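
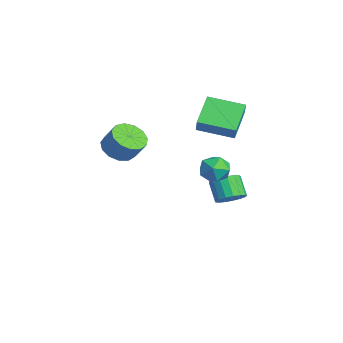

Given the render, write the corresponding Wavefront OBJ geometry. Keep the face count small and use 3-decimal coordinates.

v -2.714 2.003 2.959
v -2.035 1.88 3.891
v -1.771 3.944 2.528
v -1.092 3.821 3.46
v -1.268 1.039 1.78
v -0.589 0.916 2.712
v -0.325 2.98 1.349
v 0.354 2.857 2.281
v 1.486 -3.881 2.371
v 2.27 -3.52 1.774
v 2.899 -3.037 2.892
v 2.114 -3.399 3.489
v 1.872 -3.083 1.809
v 2.501 -2.601 2.927
v 1.352 -2.9 2.023
v 1.981 -2.417 3.14
v 0.874 -3.028 2.347
v 1.503 -2.546 3.465
v 0.59 -3.427 2.679
v 1.219 -2.945 3.797
v 0.591 -3.971 2.913
v 1.219 -3.488 4.031
v 0.876 -4.486 2.975
v 1.504 -4.003 4.093
v 1.354 -4.809 2.846
v 1.983 -4.326 3.963
v 1.874 -4.837 2.565
v 2.503 -4.355 3.683
v 2.271 -4.562 2.223
v 2.9 -4.08 3.341
v 2.419 -4.071 1.928
v 3.047 -3.589 3.046
v 0.345 2.502 -0.194
v 0.807 2.275 -1.062
v 0.473 0.945 0.282
v 0.935 0.718 -0.586
v 1.403 1.293 0.099
v 1.323 2.255 -0.195
v -0.043 0.965 -0.585
v -0.123 1.927 -0.879
v 0.567 1.324 -1.304
v 1.461 1.528 -0.881
v -0.181 1.692 0.101
v 0.713 1.896 0.524
v -2.023 3.298 -4.408
v -1.409 3.678 -3.821
v -2.383 3.562 -2.726
v -2.997 3.182 -3.312
v -1.633 4.028 -3.983
v -2.606 3.911 -2.888
v -1.945 4.21 -4.242
v -2.919 4.094 -3.146
v -2.276 4.183 -4.538
v -3.25 4.067 -3.443
v -2.549 3.954 -4.805
v -3.523 3.838 -3.71
v -2.701 3.575 -4.981
v -3.675 3.458 -3.886
v -2.698 3.132 -5.025
v -3.672 3.015 -3.93
v -2.54 2.727 -4.928
v -3.514 2.611 -3.833
v -2.264 2.453 -4.712
v -3.238 2.337 -3.617
v -1.933 2.373 -4.426
v -2.907 2.256 -3.331
v -1.622 2.504 -4.135
v -2.596 2.388 -3.04
v -1.403 2.818 -3.908
v -2.377 2.702 -2.812
v -1.326 3.241 -3.794
v -2.3 3.125 -2.699
f 2 4 1
f 5 2 1
f 1 4 3
f 3 5 1
f 2 8 4
f 6 2 5
f 6 8 2
f 4 8 3
f 7 5 3
f 3 8 7
f 7 6 5
f 8 6 7
f 10 9 13
f 10 13 11
f 11 13 14
f 11 14 12
f 13 9 15
f 13 15 14
f 14 15 16
f 14 16 12
f 15 9 17
f 15 17 16
f 16 17 18
f 16 18 12
f 17 9 19
f 17 19 18
f 18 19 20
f 18 20 12
f 19 9 21
f 19 21 20
f 20 21 22
f 20 22 12
f 21 9 23
f 21 23 22
f 22 23 24
f 22 24 12
f 23 9 25
f 23 25 24
f 24 25 26
f 24 26 12
f 25 9 27
f 25 27 26
f 26 27 28
f 26 28 12
f 27 9 29
f 27 29 28
f 28 29 30
f 28 30 12
f 29 9 31
f 29 31 30
f 30 31 32
f 30 32 12
f 31 9 10
f 31 10 32
f 32 10 11
f 32 11 12
f 33 44 38
f 33 38 34
f 33 34 40
f 33 40 43
f 33 43 44
f 34 38 42
f 38 44 37
f 44 43 35
f 43 40 39
f 40 34 41
f 36 42 37
f 36 37 35
f 36 35 39
f 36 39 41
f 36 41 42
f 37 42 38
f 35 37 44
f 39 35 43
f 41 39 40
f 42 41 34
f 46 45 49
f 46 49 47
f 47 49 50
f 47 50 48
f 49 45 51
f 49 51 50
f 50 51 52
f 50 52 48
f 51 45 53
f 51 53 52
f 52 53 54
f 52 54 48
f 53 45 55
f 53 55 54
f 54 55 56
f 54 56 48
f 55 45 57
f 55 57 56
f 56 57 58
f 56 58 48
f 57 45 59
f 57 59 58
f 58 59 60
f 58 60 48
f 59 45 61
f 59 61 60
f 60 61 62
f 60 62 48
f 61 45 63
f 61 63 62
f 62 63 64
f 62 64 48
f 63 45 65
f 63 65 64
f 64 65 66
f 64 66 48
f 65 45 67
f 65 67 66
f 66 67 68
f 66 68 48
f 67 45 69
f 67 69 68
f 68 69 70
f 68 70 48
f 69 45 71
f 69 71 70
f 70 71 72
f 70 72 48
f 71 45 46
f 71 46 72
f 72 46 47
f 72 47 48



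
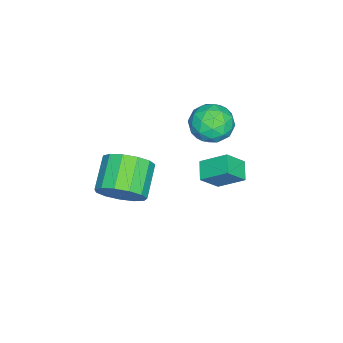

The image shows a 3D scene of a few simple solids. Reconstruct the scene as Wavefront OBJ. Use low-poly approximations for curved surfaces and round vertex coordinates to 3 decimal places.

v -2.382 2.551 3.628
v -1.653 1.935 3.418
v -3.407 1.345 3.602
v -2.678 0.729 3.392
v -2.725 1.147 4.274
v -2.092 1.892 4.291
v -2.968 1.388 2.729
v -2.335 2.133 2.746
v -2.015 1.216 2.862
v -1.865 1.067 3.817
v -3.195 2.213 3.203
v -3.045 2.064 4.158
v -1.928 2.348 3.525
v -3.132 0.932 3.495
v -3.16 1.177 4.013
v -2.731 0.815 3.89
v -2.186 2.324 4.038
v -1.757 1.961 3.915
v -2.387 1.499 4.418
v -3.303 1.319 3.105
v -2.874 0.956 2.982
v -2.329 2.465 3.13
v -1.9 2.103 3.007
v -2.673 1.781 2.602
v -1.711 1.564 3.075
v -2.314 0.856 3.06
v -2.485 1.242 2.67
v -2.112 1.68 2.68
v -1.623 1.477 3.636
v -2.226 0.768 3.621
v -2.254 1.014 4.14
v -1.881 1.452 4.149
v -1.836 1.054 3.31
v -2.834 2.512 3.399
v -3.437 1.803 3.384
v -3.179 1.828 2.871
v -2.806 2.266 2.88
v -2.746 2.424 3.96
v -3.349 1.716 3.945
v -2.948 1.6 4.34
v -2.575 2.038 4.35
v -3.224 2.226 3.71
v 2.475 -0.13 2.994
v 2.858 0.391 3.77
v 1.529 0.19 4.562
v 1.145 -0.33 3.786
v 2.601 0.771 3.434
v 1.271 0.57 4.225
v 2.303 0.865 2.958
v 0.974 0.664 3.749
v 2.06 0.643 2.493
v 0.731 0.443 3.285
v 1.949 0.176 2.188
v 0.619 -0.024 2.98
v 2.004 -0.388 2.139
v 0.675 -0.589 2.93
v 2.209 -0.87 2.361
v 0.88 -1.071 3.152
v 2.498 -1.117 2.784
v 1.169 -1.318 3.576
v 2.78 -1.051 3.274
v 1.451 -1.251 4.066
v 2.965 -0.692 3.675
v 1.636 -0.892 4.467
v 2.994 -0.154 3.86
v 1.665 -0.355 4.652
v -2.283 2.005 0.941
v -1.679 1.471 1.76
v -2.354 3.102 1.708
v -1.75 2.567 2.528
v -1.51 2.313 0.572
v -0.906 1.778 1.392
v -1.581 3.409 1.34
v -0.977 2.875 2.159
f 1 38 17
f 38 12 41
f 17 41 6
f 38 41 17
f 1 17 13
f 17 6 18
f 13 18 2
f 17 18 13
f 1 13 22
f 13 2 23
f 22 23 8
f 13 23 22
f 1 22 34
f 22 8 37
f 34 37 11
f 22 37 34
f 1 34 38
f 34 11 42
f 38 42 12
f 34 42 38
f 2 18 29
f 18 6 32
f 29 32 10
f 18 32 29
f 6 41 19
f 41 12 40
f 19 40 5
f 41 40 19
f 12 42 39
f 42 11 35
f 39 35 3
f 42 35 39
f 11 37 36
f 37 8 24
f 36 24 7
f 37 24 36
f 8 23 28
f 23 2 25
f 28 25 9
f 23 25 28
f 4 30 16
f 30 10 31
f 16 31 5
f 30 31 16
f 4 16 14
f 16 5 15
f 14 15 3
f 16 15 14
f 4 14 21
f 14 3 20
f 21 20 7
f 14 20 21
f 4 21 26
f 21 7 27
f 26 27 9
f 21 27 26
f 4 26 30
f 26 9 33
f 30 33 10
f 26 33 30
f 5 31 19
f 31 10 32
f 19 32 6
f 31 32 19
f 3 15 39
f 15 5 40
f 39 40 12
f 15 40 39
f 7 20 36
f 20 3 35
f 36 35 11
f 20 35 36
f 9 27 28
f 27 7 24
f 28 24 8
f 27 24 28
f 10 33 29
f 33 9 25
f 29 25 2
f 33 25 29
f 44 43 47
f 44 47 45
f 45 47 48
f 45 48 46
f 47 43 49
f 47 49 48
f 48 49 50
f 48 50 46
f 49 43 51
f 49 51 50
f 50 51 52
f 50 52 46
f 51 43 53
f 51 53 52
f 52 53 54
f 52 54 46
f 53 43 55
f 53 55 54
f 54 55 56
f 54 56 46
f 55 43 57
f 55 57 56
f 56 57 58
f 56 58 46
f 57 43 59
f 57 59 58
f 58 59 60
f 58 60 46
f 59 43 61
f 59 61 60
f 60 61 62
f 60 62 46
f 61 43 63
f 61 63 62
f 62 63 64
f 62 64 46
f 63 43 65
f 63 65 64
f 64 65 66
f 64 66 46
f 65 43 44
f 65 44 66
f 66 44 45
f 66 45 46
f 68 70 67
f 71 68 67
f 67 70 69
f 69 71 67
f 68 74 70
f 72 68 71
f 72 74 68
f 70 74 69
f 73 71 69
f 69 74 73
f 73 72 71
f 74 72 73



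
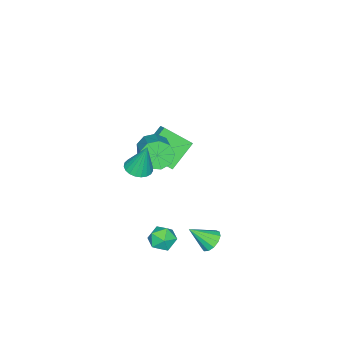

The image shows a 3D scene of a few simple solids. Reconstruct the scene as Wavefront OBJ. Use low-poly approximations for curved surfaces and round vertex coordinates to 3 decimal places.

v 3.476 -0.582 1.993
v 3.984 -1.184 2.178
v 3.424 -0.038 3.907
v 4.196 -0.931 2.112
v 4.284 -0.618 2.025
v 4.232 -0.298 1.933
v 4.049 -0.027 1.851
v 3.767 0.147 1.794
v 3.435 0.196 1.771
v 3.109 0.111 1.787
v 2.847 -0.095 1.838
v 2.694 -0.384 1.916
v 2.676 -0.708 2.008
v 2.796 -1.01 2.096
v 3.033 -1.237 2.167
v 3.348 -1.352 2.208
v 3.684 -1.333 2.212
v -2.849 -2.807 -3.61
v -2.181 -4.328 -2.426
v -4.471 -2.466 -2.257
v -3.804 -3.987 -1.073
v -2.296 -2.173 -3.107
v -1.629 -3.694 -1.923
v -3.919 -1.832 -1.754
v -3.251 -3.353 -0.57
v -1.22 -2.759 -0.685
v -0.607 -2.892 -1.451
v 0.874 -1.655 -0.48
v 0.26 -1.521 0.285
v -0.994 -2.346 -1.556
v 0.487 -1.109 -0.586
v -1.487 -1.994 -1.254
v -0.006 -0.756 -0.284
v -1.855 -1.999 -0.686
v -0.374 -0.761 0.285
v -1.926 -2.36 -0.117
v -0.446 -1.122 0.853
v -1.667 -2.907 0.185
v -0.187 -1.67 1.156
v -1.199 -3.385 0.081
v 0.281 -2.148 1.052
v -0.741 -3.57 -0.382
v 0.74 -2.333 0.589
v -0.507 -3.375 -0.987
v 0.974 -2.138 -0.016
v 1.883 3.058 -3.806
v 2.432 3.582 -3.674
v 2.577 2.062 -2.734
v 2.114 3.665 -3.392
v 1.722 3.555 -3.24
v 1.382 3.288 -3.269
v 1.201 2.947 -3.468
v 1.236 2.642 -3.774
v 1.477 2.469 -4.091
v 1.847 2.483 -4.317
v 2.229 2.68 -4.381
v 2.5 2.997 -4.263
v 2.576 3.333 -3.999
v 3.153 1.374 -2.69
v 3.526 1.65 -3.454
v 4.434 0.87 -2.246
v 4.807 1.146 -3.01
v 4.522 1.744 -2.409
v 3.731 2.055 -2.684
v 4.229 0.465 -3.016
v 3.438 0.776 -3.291
v 4.191 1.089 -3.655
v 4.373 1.879 -3.28
v 3.587 0.641 -2.42
v 3.769 1.431 -2.045
f 2 1 4
f 2 4 3
f 4 1 5
f 4 5 3
f 5 1 6
f 5 6 3
f 6 1 7
f 6 7 3
f 7 1 8
f 7 8 3
f 8 1 9
f 8 9 3
f 9 1 10
f 9 10 3
f 10 1 11
f 10 11 3
f 11 1 12
f 11 12 3
f 12 1 13
f 12 13 3
f 13 1 14
f 13 14 3
f 14 1 15
f 14 15 3
f 15 1 16
f 15 16 3
f 16 1 17
f 16 17 3
f 17 1 2
f 17 2 3
f 19 21 18
f 22 19 18
f 18 21 20
f 20 22 18
f 19 25 21
f 23 19 22
f 23 25 19
f 21 25 20
f 24 22 20
f 20 25 24
f 24 23 22
f 25 23 24
f 27 26 30
f 27 30 28
f 28 30 31
f 28 31 29
f 30 26 32
f 30 32 31
f 31 32 33
f 31 33 29
f 32 26 34
f 32 34 33
f 33 34 35
f 33 35 29
f 34 26 36
f 34 36 35
f 35 36 37
f 35 37 29
f 36 26 38
f 36 38 37
f 37 38 39
f 37 39 29
f 38 26 40
f 38 40 39
f 39 40 41
f 39 41 29
f 40 26 42
f 40 42 41
f 41 42 43
f 41 43 29
f 42 26 44
f 42 44 43
f 43 44 45
f 43 45 29
f 44 26 27
f 44 27 45
f 45 27 28
f 45 28 29
f 47 46 49
f 47 49 48
f 49 46 50
f 49 50 48
f 50 46 51
f 50 51 48
f 51 46 52
f 51 52 48
f 52 46 53
f 52 53 48
f 53 46 54
f 53 54 48
f 54 46 55
f 54 55 48
f 55 46 56
f 55 56 48
f 56 46 57
f 56 57 48
f 57 46 58
f 57 58 48
f 58 46 47
f 58 47 48
f 59 70 64
f 59 64 60
f 59 60 66
f 59 66 69
f 59 69 70
f 60 64 68
f 64 70 63
f 70 69 61
f 69 66 65
f 66 60 67
f 62 68 63
f 62 63 61
f 62 61 65
f 62 65 67
f 62 67 68
f 63 68 64
f 61 63 70
f 65 61 69
f 67 65 66
f 68 67 60



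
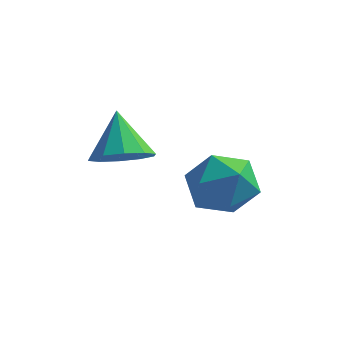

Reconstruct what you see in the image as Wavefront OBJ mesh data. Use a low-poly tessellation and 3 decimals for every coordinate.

v 2.522 -3.222 -2.871
v 3.003 -2.705 -3.84
v 4.297 -3.655 -2.22
v 4.778 -3.138 -3.189
v 4.233 -2.466 -2.359
v 3.136 -2.198 -2.762
v 4.164 -4.162 -3.298
v 3.067 -3.894 -3.701
v 4.018 -3.286 -4.104
v 4.061 -2.238 -3.524
v 3.239 -4.122 -2.536
v 3.282 -3.074 -1.956
v 0.935 -4.139 -1.874
v 1.892 -3.942 -1.664
v 0.445 -3.181 -0.546
v 1.689 -3.507 -2.053
v 1.197 -3.313 -2.374
v 0.605 -3.435 -2.504
v 0.139 -3.826 -2.393
v -0.023 -4.336 -2.085
v 0.181 -4.772 -1.696
v 0.672 -4.965 -1.375
v 1.264 -4.843 -1.245
v 1.73 -4.453 -1.356
f 1 12 6
f 1 6 2
f 1 2 8
f 1 8 11
f 1 11 12
f 2 6 10
f 6 12 5
f 12 11 3
f 11 8 7
f 8 2 9
f 4 10 5
f 4 5 3
f 4 3 7
f 4 7 9
f 4 9 10
f 5 10 6
f 3 5 12
f 7 3 11
f 9 7 8
f 10 9 2
f 14 13 16
f 14 16 15
f 16 13 17
f 16 17 15
f 17 13 18
f 17 18 15
f 18 13 19
f 18 19 15
f 19 13 20
f 19 20 15
f 20 13 21
f 20 21 15
f 21 13 22
f 21 22 15
f 22 13 23
f 22 23 15
f 23 13 24
f 23 24 15
f 24 13 14
f 24 14 15



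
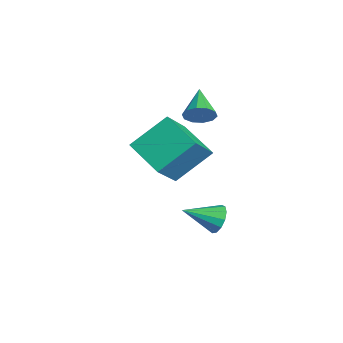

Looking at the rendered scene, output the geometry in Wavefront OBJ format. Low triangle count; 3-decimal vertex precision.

v 1.074 1.899 -3.878
v 1.359 1.589 -4.474
v 0.946 0.441 -3.182
v 1.676 1.679 -4.228
v 1.802 1.838 -3.87
v 1.697 2.017 -3.515
v 1.394 2.158 -3.275
v 0.99 2.217 -3.226
v 0.613 2.175 -3.384
v 0.382 2.045 -3.699
v 0.371 1.869 -4.07
v 0.583 1.702 -4.381
v 0.951 1.598 -4.531
v 0.084 0.402 -2.001
v -1.503 -0.366 -1.293
v -0.108 1.992 -0.706
v -1.695 1.224 0.002
v 1.195 -0.604 -0.602
v -0.392 -1.372 0.106
v 1.003 0.986 0.693
v -0.584 0.218 1.401
v -0.317 1.483 1.444
v 0.041 1.699 2.018
v -1.663 1.817 2.156
v -0.013 2.045 1.754
v -0.183 2.176 1.371
v -0.404 2.043 1.016
v -0.591 1.695 0.825
v -0.674 1.267 0.87
v -0.62 0.921 1.134
v -0.45 0.789 1.517
v -0.229 0.923 1.872
v -0.042 1.27 2.063
f 2 1 4
f 2 4 3
f 4 1 5
f 4 5 3
f 5 1 6
f 5 6 3
f 6 1 7
f 6 7 3
f 7 1 8
f 7 8 3
f 8 1 9
f 8 9 3
f 9 1 10
f 9 10 3
f 10 1 11
f 10 11 3
f 11 1 12
f 11 12 3
f 12 1 13
f 12 13 3
f 13 1 2
f 13 2 3
f 15 17 14
f 18 15 14
f 14 17 16
f 16 18 14
f 15 21 17
f 19 15 18
f 19 21 15
f 17 21 16
f 20 18 16
f 16 21 20
f 20 19 18
f 21 19 20
f 23 22 25
f 23 25 24
f 25 22 26
f 25 26 24
f 26 22 27
f 26 27 24
f 27 22 28
f 27 28 24
f 28 22 29
f 28 29 24
f 29 22 30
f 29 30 24
f 30 22 31
f 30 31 24
f 31 22 32
f 31 32 24
f 32 22 33
f 32 33 24
f 33 22 23
f 33 23 24



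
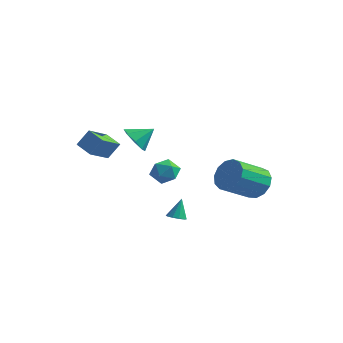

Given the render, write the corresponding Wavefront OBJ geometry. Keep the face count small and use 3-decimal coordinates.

v -2.646 1.783 -1.368
v -1.905 2.065 -0.892
v -1.755 1.295 -2.468
v -1.014 1.577 -1.992
v -1.512 0.859 -1.688
v -2.063 1.161 -1.009
v -1.597 2.199 -2.351
v -2.148 2.501 -1.672
v -1.256 2.323 -1.5
v -1.204 1.495 -1.09
v -2.456 1.865 -2.27
v -2.404 1.037 -1.86
v 3.983 2.276 -1.258
v 4.391 1.695 -2.059
v 3.864 -0.077 -1.043
v 3.457 0.504 -0.242
v 4.841 1.786 -1.669
v 4.314 0.013 -0.652
v 5.019 2.032 -1.148
v 4.492 0.259 -0.131
v 4.868 2.355 -0.662
v 4.342 0.583 0.355
v 4.437 2.654 -0.366
v 3.91 0.881 0.651
v 3.861 2.832 -0.353
v 3.334 1.06 0.664
v 3.324 2.834 -0.627
v 2.797 1.062 0.39
v 2.997 2.659 -1.102
v 2.47 0.887 -0.085
v 2.982 2.362 -1.627
v 2.456 0.59 -0.61
v 3.286 2.038 -2.034
v 2.759 0.266 -1.017
v 3.811 1.79 -2.196
v 3.284 0.017 -1.179
v 2.874 -2.985 -2.368
v 3.306 -2.681 -2.481
v 2.866 -2.535 -1.192
v 3.033 -2.503 -2.552
v 2.7 -2.509 -2.552
v 2.433 -2.696 -2.482
v 2.334 -2.994 -2.369
v 2.443 -3.289 -2.255
v 2.716 -3.468 -2.185
v 3.049 -3.462 -2.184
v 3.316 -3.274 -2.254
v 3.414 -2.976 -2.368
v -2.586 0.041 0.934
v -1.778 -0.279 0.55
v -1.894 0.859 1.706
v -2.05 0.291 0.19
v -2.636 0.715 0.266
v -3.192 0.744 0.733
v -3.393 0.362 1.318
v -3.121 -0.208 1.678
v -2.536 -0.632 1.602
v -1.979 -0.662 1.135
v -2.611 -3.411 0.868
v -3.707 -3.255 1.276
v -2.665 -1.972 0.171
v -3.761 -1.816 0.579
v -2.179 -2.924 1.841
v -3.275 -2.768 2.249
v -2.233 -1.485 1.144
v -3.329 -1.329 1.552
f 1 12 6
f 1 6 2
f 1 2 8
f 1 8 11
f 1 11 12
f 2 6 10
f 6 12 5
f 12 11 3
f 11 8 7
f 8 2 9
f 4 10 5
f 4 5 3
f 4 3 7
f 4 7 9
f 4 9 10
f 5 10 6
f 3 5 12
f 7 3 11
f 9 7 8
f 10 9 2
f 14 13 17
f 14 17 15
f 15 17 18
f 15 18 16
f 17 13 19
f 17 19 18
f 18 19 20
f 18 20 16
f 19 13 21
f 19 21 20
f 20 21 22
f 20 22 16
f 21 13 23
f 21 23 22
f 22 23 24
f 22 24 16
f 23 13 25
f 23 25 24
f 24 25 26
f 24 26 16
f 25 13 27
f 25 27 26
f 26 27 28
f 26 28 16
f 27 13 29
f 27 29 28
f 28 29 30
f 28 30 16
f 29 13 31
f 29 31 30
f 30 31 32
f 30 32 16
f 31 13 33
f 31 33 32
f 32 33 34
f 32 34 16
f 33 13 35
f 33 35 34
f 34 35 36
f 34 36 16
f 35 13 14
f 35 14 36
f 36 14 15
f 36 15 16
f 38 37 40
f 38 40 39
f 40 37 41
f 40 41 39
f 41 37 42
f 41 42 39
f 42 37 43
f 42 43 39
f 43 37 44
f 43 44 39
f 44 37 45
f 44 45 39
f 45 37 46
f 45 46 39
f 46 37 47
f 46 47 39
f 47 37 48
f 47 48 39
f 48 37 38
f 48 38 39
f 50 49 52
f 50 52 51
f 52 49 53
f 52 53 51
f 53 49 54
f 53 54 51
f 54 49 55
f 54 55 51
f 55 49 56
f 55 56 51
f 56 49 57
f 56 57 51
f 57 49 58
f 57 58 51
f 58 49 50
f 58 50 51
f 60 62 59
f 63 60 59
f 59 62 61
f 61 63 59
f 60 66 62
f 64 60 63
f 64 66 60
f 62 66 61
f 65 63 61
f 61 66 65
f 65 64 63
f 66 64 65



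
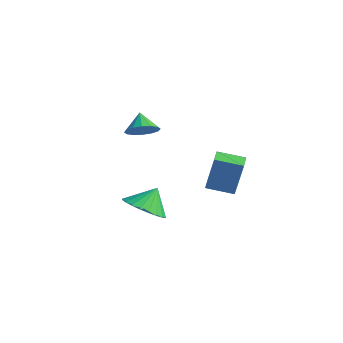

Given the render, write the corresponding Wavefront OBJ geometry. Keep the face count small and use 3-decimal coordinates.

v -0.77 -1.914 -2.418
v -0.107 -1.231 -2.971
v -0.75 -1.126 -1.422
v -0.494 -1.081 -3.082
v -0.922 -1.057 -3.092
v -1.327 -1.164 -2.999
v -1.648 -1.385 -2.818
v -1.835 -1.686 -2.576
v -1.859 -2.022 -2.311
v -1.718 -2.342 -2.061
v -1.433 -2.596 -1.866
v -1.046 -2.746 -1.755
v -0.618 -2.77 -1.745
v -0.213 -2.663 -1.837
v 0.108 -2.442 -2.018
v 0.295 -2.141 -2.26
v 0.319 -1.805 -2.526
v 0.178 -1.485 -2.775
v 0.27 -2.897 3.477
v 0.829 -2.911 4.006
v -0.35 -2.483 4.143
v 0.869 -2.559 3.823
v 0.747 -2.297 3.548
v 0.498 -2.197 3.253
v 0.188 -2.284 3.019
v -0.101 -2.535 2.907
v -0.29 -2.884 2.948
v -0.329 -3.236 3.131
v -0.207 -3.497 3.406
v 0.042 -3.598 3.7
v 0.352 -3.511 3.935
v 0.64 -3.259 4.047
v 0.956 0.292 -0.684
v 1.264 0.522 1.157
v 1.96 1.089 -0.952
v 2.269 1.319 0.889
v 1.471 -0.359 -0.689
v 1.78 -0.129 1.152
v 2.476 0.438 -0.957
v 2.784 0.668 0.884
f 2 1 4
f 2 4 3
f 4 1 5
f 4 5 3
f 5 1 6
f 5 6 3
f 6 1 7
f 6 7 3
f 7 1 8
f 7 8 3
f 8 1 9
f 8 9 3
f 9 1 10
f 9 10 3
f 10 1 11
f 10 11 3
f 11 1 12
f 11 12 3
f 12 1 13
f 12 13 3
f 13 1 14
f 13 14 3
f 14 1 15
f 14 15 3
f 15 1 16
f 15 16 3
f 16 1 17
f 16 17 3
f 17 1 18
f 17 18 3
f 18 1 2
f 18 2 3
f 20 19 22
f 20 22 21
f 22 19 23
f 22 23 21
f 23 19 24
f 23 24 21
f 24 19 25
f 24 25 21
f 25 19 26
f 25 26 21
f 26 19 27
f 26 27 21
f 27 19 28
f 27 28 21
f 28 19 29
f 28 29 21
f 29 19 30
f 29 30 21
f 30 19 31
f 30 31 21
f 31 19 32
f 31 32 21
f 32 19 20
f 32 20 21
f 34 36 33
f 37 34 33
f 33 36 35
f 35 37 33
f 34 40 36
f 38 34 37
f 38 40 34
f 36 40 35
f 39 37 35
f 35 40 39
f 39 38 37
f 40 38 39



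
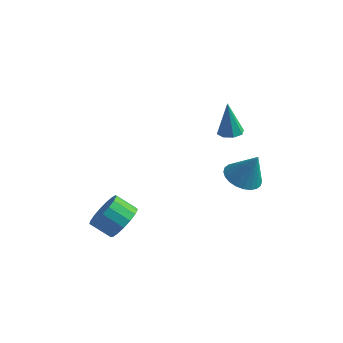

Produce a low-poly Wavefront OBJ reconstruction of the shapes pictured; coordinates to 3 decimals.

v 2.876 3.322 -1.209
v 3.414 4.109 -1.511
v 3.604 3.438 0.389
v 3.092 4.284 -1.377
v 2.737 4.312 -1.218
v 2.403 4.19 -1.057
v 2.142 3.936 -0.919
v 1.992 3.588 -0.826
v 1.976 3.199 -0.79
v 2.098 2.83 -0.819
v 2.338 2.535 -0.907
v 2.66 2.36 -1.041
v 3.015 2.332 -1.2
v 3.349 2.454 -1.361
v 3.611 2.708 -1.499
v 3.761 3.056 -1.593
v 3.776 3.444 -1.628
v 3.654 3.814 -1.599
v -0.907 -1.357 -2.812
v -0.308 -1.806 -2.119
v -1.314 -2.032 -1.395
v -1.913 -1.583 -2.088
v -0.314 -1.337 -1.982
v -1.321 -1.563 -1.258
v -0.457 -0.873 -2.035
v -1.463 -1.099 -1.311
v -0.702 -0.52 -2.266
v -1.709 -0.746 -1.542
v -0.994 -0.359 -2.622
v -2.001 -0.585 -1.898
v -1.267 -0.426 -3.022
v -2.273 -0.652 -2.298
v -1.456 -0.706 -3.373
v -2.463 -0.933 -2.65
v -1.52 -1.136 -3.596
v -2.527 -1.362 -2.873
v -1.443 -1.616 -3.639
v -2.45 -1.842 -2.916
v -1.244 -2.037 -3.493
v -2.25 -2.263 -2.77
v -0.967 -2.302 -3.191
v -1.973 -2.528 -2.467
v -0.676 -2.351 -2.802
v -1.683 -2.577 -2.078
v -0.438 -2.171 -2.415
v -1.445 -2.397 -1.691
v 2.546 2.606 2.302
v 3.029 3.025 2.341
v 2.334 2.674 4.178
v 2.594 3.244 2.284
v 2.132 3.09 2.237
v 1.912 2.652 2.228
v 2.064 2.187 2.262
v 2.498 1.968 2.319
v 2.961 2.123 2.366
v 3.181 2.561 2.375
f 2 1 4
f 2 4 3
f 4 1 5
f 4 5 3
f 5 1 6
f 5 6 3
f 6 1 7
f 6 7 3
f 7 1 8
f 7 8 3
f 8 1 9
f 8 9 3
f 9 1 10
f 9 10 3
f 10 1 11
f 10 11 3
f 11 1 12
f 11 12 3
f 12 1 13
f 12 13 3
f 13 1 14
f 13 14 3
f 14 1 15
f 14 15 3
f 15 1 16
f 15 16 3
f 16 1 17
f 16 17 3
f 17 1 18
f 17 18 3
f 18 1 2
f 18 2 3
f 20 19 23
f 20 23 21
f 21 23 24
f 21 24 22
f 23 19 25
f 23 25 24
f 24 25 26
f 24 26 22
f 25 19 27
f 25 27 26
f 26 27 28
f 26 28 22
f 27 19 29
f 27 29 28
f 28 29 30
f 28 30 22
f 29 19 31
f 29 31 30
f 30 31 32
f 30 32 22
f 31 19 33
f 31 33 32
f 32 33 34
f 32 34 22
f 33 19 35
f 33 35 34
f 34 35 36
f 34 36 22
f 35 19 37
f 35 37 36
f 36 37 38
f 36 38 22
f 37 19 39
f 37 39 38
f 38 39 40
f 38 40 22
f 39 19 41
f 39 41 40
f 40 41 42
f 40 42 22
f 41 19 43
f 41 43 42
f 42 43 44
f 42 44 22
f 43 19 45
f 43 45 44
f 44 45 46
f 44 46 22
f 45 19 20
f 45 20 46
f 46 20 21
f 46 21 22
f 48 47 50
f 48 50 49
f 50 47 51
f 50 51 49
f 51 47 52
f 51 52 49
f 52 47 53
f 52 53 49
f 53 47 54
f 53 54 49
f 54 47 55
f 54 55 49
f 55 47 56
f 55 56 49
f 56 47 48
f 56 48 49



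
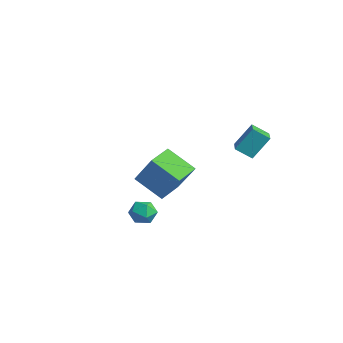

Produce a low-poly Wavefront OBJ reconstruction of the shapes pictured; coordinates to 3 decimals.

v -3.079 0.418 -2.01
v -4.258 -0.323 -1.071
v -3.626 1.566 -1.792
v -4.805 0.825 -0.853
v -1.935 0.655 -0.387
v -3.114 -0.086 0.552
v -2.482 1.803 -0.169
v -3.661 1.062 0.77
v 0.626 1.913 2.377
v 0.779 2.702 3.449
v -0.491 2.577 2.049
v -0.338 3.365 3.121
v 1.118 2.495 1.879
v 1.271 3.283 2.951
v 0.001 3.158 1.551
v 0.154 3.947 2.623
v 1.357 -2.643 -0.547
v 1.615 -2.977 -0.023
v 0.385 -2.623 -0.057
v 0.643 -2.957 0.467
v 0.829 -2.322 0.349
v 1.43 -2.334 0.046
v 0.57 -3.266 -0.126
v 1.171 -3.278 -0.429
v 1.128 -3.362 0.237
v 1.288 -2.778 0.531
v 0.712 -2.822 -0.611
v 0.872 -2.238 -0.317
f 2 4 1
f 5 2 1
f 1 4 3
f 3 5 1
f 2 8 4
f 6 2 5
f 6 8 2
f 4 8 3
f 7 5 3
f 3 8 7
f 7 6 5
f 8 6 7
f 10 12 9
f 13 10 9
f 9 12 11
f 11 13 9
f 10 16 12
f 14 10 13
f 14 16 10
f 12 16 11
f 15 13 11
f 11 16 15
f 15 14 13
f 16 14 15
f 17 28 22
f 17 22 18
f 17 18 24
f 17 24 27
f 17 27 28
f 18 22 26
f 22 28 21
f 28 27 19
f 27 24 23
f 24 18 25
f 20 26 21
f 20 21 19
f 20 19 23
f 20 23 25
f 20 25 26
f 21 26 22
f 19 21 28
f 23 19 27
f 25 23 24
f 26 25 18



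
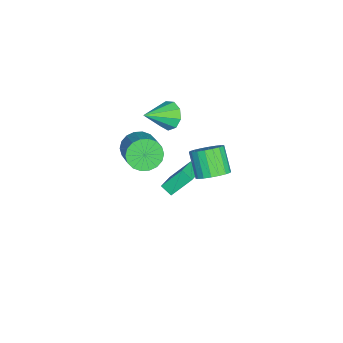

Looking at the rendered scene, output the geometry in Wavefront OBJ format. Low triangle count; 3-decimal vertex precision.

v -0.52 -0.578 2.344
v 0.022 -1.435 2.035
v 1.583 -0.818 3.067
v 1.04 0.038 3.376
v 0.121 -1.12 1.697
v 1.682 -0.504 2.73
v 0.093 -0.698 1.488
v 1.654 -0.082 2.52
v -0.056 -0.253 1.448
v 1.504 0.364 2.48
v -0.298 0.129 1.586
v 1.263 0.745 2.618
v -0.583 0.37 1.873
v 0.977 0.986 2.906
v -0.856 0.423 2.254
v 0.704 1.039 3.287
v -1.063 0.278 2.653
v 0.498 0.895 3.685
v -1.162 -0.036 2.99
v 0.399 0.58 4.023
v -1.134 -0.458 3.2
v 0.427 0.158 4.232
v -0.984 -0.904 3.24
v 0.576 -0.287 4.272
v -0.743 -1.285 3.102
v 0.818 -0.669 4.134
v -0.457 -1.526 2.814
v 1.103 -0.91 3.847
v -0.184 -1.579 2.433
v 1.376 -0.963 3.466
v -3.175 3.253 -2.511
v -2.365 2.819 -2.024
v -3.474 2.253 -0.683
v -4.285 2.687 -1.169
v -2.373 3.247 -1.849
v -3.482 2.681 -0.508
v -2.539 3.677 -1.806
v -3.648 3.111 -0.464
v -2.832 4.023 -1.902
v -3.941 3.457 -0.56
v -3.192 4.216 -2.118
v -4.301 3.65 -0.777
v -3.549 4.218 -2.412
v -4.659 3.653 -1.071
v -3.833 4.03 -2.726
v -4.942 3.464 -1.385
v -3.986 3.687 -2.997
v -5.095 3.121 -1.656
v -3.978 3.259 -3.172
v -5.087 2.693 -1.831
v -3.812 2.829 -3.216
v -4.921 2.263 -1.874
v -3.519 2.483 -3.12
v -4.628 1.917 -1.778
v -3.159 2.29 -2.903
v -4.268 1.724 -1.562
v -2.801 2.287 -2.609
v -3.911 1.722 -1.268
v -2.518 2.476 -2.295
v -3.627 1.91 -0.954
v -3.771 0.59 2.204
v -3.229 1.35 2.533
v -2.609 -0.67 3.196
v -3.735 1.222 2.965
v -4.258 0.799 3.041
v -4.553 0.277 2.725
v -4.483 -0.098 2.165
v -4.079 -0.151 1.624
v -3.532 0.142 1.354
v -3.096 0.644 1.482
v -2.977 1.121 1.948
v -4.622 0.493 -4.71
v -4.994 1.663 -3.353
v -4.297 1.138 -5.177
v -4.669 2.308 -3.82
v -3.131 0.212 -4.06
v -3.503 1.382 -2.703
v -2.806 0.857 -4.527
v -3.178 2.027 -3.17
f 2 1 5
f 2 5 3
f 3 5 6
f 3 6 4
f 5 1 7
f 5 7 6
f 6 7 8
f 6 8 4
f 7 1 9
f 7 9 8
f 8 9 10
f 8 10 4
f 9 1 11
f 9 11 10
f 10 11 12
f 10 12 4
f 11 1 13
f 11 13 12
f 12 13 14
f 12 14 4
f 13 1 15
f 13 15 14
f 14 15 16
f 14 16 4
f 15 1 17
f 15 17 16
f 16 17 18
f 16 18 4
f 17 1 19
f 17 19 18
f 18 19 20
f 18 20 4
f 19 1 21
f 19 21 20
f 20 21 22
f 20 22 4
f 21 1 23
f 21 23 22
f 22 23 24
f 22 24 4
f 23 1 25
f 23 25 24
f 24 25 26
f 24 26 4
f 25 1 27
f 25 27 26
f 26 27 28
f 26 28 4
f 27 1 29
f 27 29 28
f 28 29 30
f 28 30 4
f 29 1 2
f 29 2 30
f 30 2 3
f 30 3 4
f 32 31 35
f 32 35 33
f 33 35 36
f 33 36 34
f 35 31 37
f 35 37 36
f 36 37 38
f 36 38 34
f 37 31 39
f 37 39 38
f 38 39 40
f 38 40 34
f 39 31 41
f 39 41 40
f 40 41 42
f 40 42 34
f 41 31 43
f 41 43 42
f 42 43 44
f 42 44 34
f 43 31 45
f 43 45 44
f 44 45 46
f 44 46 34
f 45 31 47
f 45 47 46
f 46 47 48
f 46 48 34
f 47 31 49
f 47 49 48
f 48 49 50
f 48 50 34
f 49 31 51
f 49 51 50
f 50 51 52
f 50 52 34
f 51 31 53
f 51 53 52
f 52 53 54
f 52 54 34
f 53 31 55
f 53 55 54
f 54 55 56
f 54 56 34
f 55 31 57
f 55 57 56
f 56 57 58
f 56 58 34
f 57 31 59
f 57 59 58
f 58 59 60
f 58 60 34
f 59 31 32
f 59 32 60
f 60 32 33
f 60 33 34
f 62 61 64
f 62 64 63
f 64 61 65
f 64 65 63
f 65 61 66
f 65 66 63
f 66 61 67
f 66 67 63
f 67 61 68
f 67 68 63
f 68 61 69
f 68 69 63
f 69 61 70
f 69 70 63
f 70 61 71
f 70 71 63
f 71 61 62
f 71 62 63
f 73 75 72
f 76 73 72
f 72 75 74
f 74 76 72
f 73 79 75
f 77 73 76
f 77 79 73
f 75 79 74
f 78 76 74
f 74 79 78
f 78 77 76
f 79 77 78



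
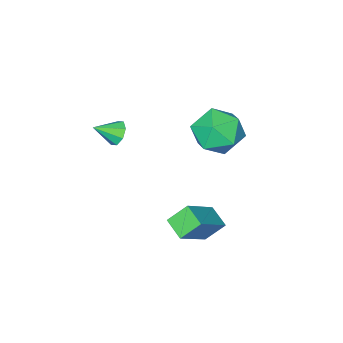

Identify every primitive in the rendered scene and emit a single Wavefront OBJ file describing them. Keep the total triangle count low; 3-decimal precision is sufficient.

v -0.934 -0.586 0.596
v -0.551 -0.171 0.338
v -0.066 -1.034 1.164
v -0.738 -0.017 0.746
v -1.04 -0.196 1.066
v -1.28 -0.603 1.11
v -1.317 -1 0.853
v -1.129 -1.155 0.445
v -0.828 -0.976 0.126
v -0.588 -0.569 0.081
v -4.51 2.2 1.53
v -3.969 3.115 2.082
v -2.931 1.925 0.438
v -2.39 2.84 0.99
v -2.608 1.825 1.588
v -3.584 1.995 2.263
v -3.316 3.045 0.257
v -4.292 3.215 0.932
v -3.231 3.638 1.296
v -2.794 2.884 2.118
v -4.106 2.156 0.402
v -3.669 1.402 1.224
v -2.344 2.257 -3.981
v -3.037 2.693 -3.202
v -2.18 3.209 -4.368
v -2.872 3.645 -3.588
v -0.788 2.495 -2.732
v -1.48 2.931 -1.952
v -0.623 3.447 -3.118
v -1.316 3.883 -2.339
f 2 1 4
f 2 4 3
f 4 1 5
f 4 5 3
f 5 1 6
f 5 6 3
f 6 1 7
f 6 7 3
f 7 1 8
f 7 8 3
f 8 1 9
f 8 9 3
f 9 1 10
f 9 10 3
f 10 1 2
f 10 2 3
f 11 22 16
f 11 16 12
f 11 12 18
f 11 18 21
f 11 21 22
f 12 16 20
f 16 22 15
f 22 21 13
f 21 18 17
f 18 12 19
f 14 20 15
f 14 15 13
f 14 13 17
f 14 17 19
f 14 19 20
f 15 20 16
f 13 15 22
f 17 13 21
f 19 17 18
f 20 19 12
f 24 26 23
f 27 24 23
f 23 26 25
f 25 27 23
f 24 30 26
f 28 24 27
f 28 30 24
f 26 30 25
f 29 27 25
f 25 30 29
f 29 28 27
f 30 28 29



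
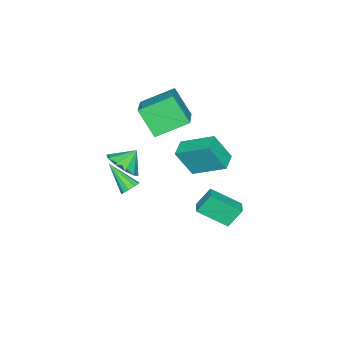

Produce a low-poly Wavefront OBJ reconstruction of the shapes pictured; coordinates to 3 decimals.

v 3.447 -0.317 3.115
v 4.132 0.259 3.435
v 2.773 0.057 3.885
v 3.827 0.549 3.027
v 3.377 0.51 2.652
v 2.954 0.154 2.454
v 2.719 -0.382 2.508
v 2.763 -0.892 2.795
v 3.068 -1.183 3.203
v 3.518 -1.143 3.578
v 3.941 -0.788 3.776
v 4.176 -0.252 3.722
v -2.569 0.269 -0.793
v -2.15 -0.498 0.735
v -2.878 2.009 0.165
v -2.46 1.242 1.693
v -1.6 0.518 -0.933
v -1.182 -0.249 0.595
v -1.91 2.258 0.025
v -1.491 1.491 1.553
v -1.149 3.589 -1.536
v -0.517 2.167 -0.535
v -0.469 4 -1.381
v 0.163 2.578 -0.38
v -0.623 3.102 -2.56
v 0.009 1.68 -1.559
v 0.057 3.513 -2.405
v 0.689 2.091 -1.404
v 2.685 -0.385 0.761
v 3.099 -0.202 1.056
v 2.475 -1.715 1.879
v 2.82 -0.061 1.172
v 2.489 -0.043 1.131
v 2.233 -0.156 0.949
v 2.15 -0.356 0.695
v 2.271 -0.567 0.466
v 2.551 -0.708 0.351
v 2.881 -0.726 0.392
v 3.137 -0.613 0.574
v 3.22 -0.413 0.828
v -2.022 0.192 3.239
v -2.187 -0.855 4.669
v -0.434 1.051 4.051
v -0.599 0.005 5.481
v -0.901 -1.105 2.419
v -1.066 -2.151 3.849
v 0.687 -0.245 3.231
v 0.522 -1.292 4.661
f 2 1 4
f 2 4 3
f 4 1 5
f 4 5 3
f 5 1 6
f 5 6 3
f 6 1 7
f 6 7 3
f 7 1 8
f 7 8 3
f 8 1 9
f 8 9 3
f 9 1 10
f 9 10 3
f 10 1 11
f 10 11 3
f 11 1 12
f 11 12 3
f 12 1 2
f 12 2 3
f 14 16 13
f 17 14 13
f 13 16 15
f 15 17 13
f 14 20 16
f 18 14 17
f 18 20 14
f 16 20 15
f 19 17 15
f 15 20 19
f 19 18 17
f 20 18 19
f 22 24 21
f 25 22 21
f 21 24 23
f 23 25 21
f 22 28 24
f 26 22 25
f 26 28 22
f 24 28 23
f 27 25 23
f 23 28 27
f 27 26 25
f 28 26 27
f 30 29 32
f 30 32 31
f 32 29 33
f 32 33 31
f 33 29 34
f 33 34 31
f 34 29 35
f 34 35 31
f 35 29 36
f 35 36 31
f 36 29 37
f 36 37 31
f 37 29 38
f 37 38 31
f 38 29 39
f 38 39 31
f 39 29 40
f 39 40 31
f 40 29 30
f 40 30 31
f 42 44 41
f 45 42 41
f 41 44 43
f 43 45 41
f 42 48 44
f 46 42 45
f 46 48 42
f 44 48 43
f 47 45 43
f 43 48 47
f 47 46 45
f 48 46 47



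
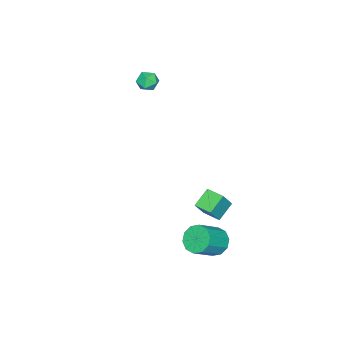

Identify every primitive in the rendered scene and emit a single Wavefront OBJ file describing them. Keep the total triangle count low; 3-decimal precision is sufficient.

v -4.184 -3.013 4.083
v -3.793 -2.622 3.736
v -3.947 -3.818 3.444
v -3.556 -3.427 3.097
v -3.391 -3.597 3.705
v -3.538 -3.1 4.1
v -4.202 -3.34 3.08
v -4.349 -2.843 3.475
v -3.804 -2.825 3.117
v -3.304 -2.984 3.503
v -4.436 -3.456 3.677
v -3.936 -3.615 4.063
v -1.814 1.505 -2.999
v -2.775 1.608 -2.375
v -1.695 2.508 -2.981
v -2.656 2.611 -2.357
v -1.164 1.409 -1.983
v -2.125 1.512 -1.359
v -1.045 2.412 -1.965
v -2.006 2.515 -1.341
v -0.487 3.061 -3.454
v 0.046 3.247 -4.049
v 1.239 2.925 -3.081
v 0.707 2.739 -2.486
v -0.052 3.67 -3.788
v 1.142 3.349 -2.82
v -0.315 3.861 -3.4
v 0.878 3.539 -2.432
v -0.645 3.746 -3.032
v 0.549 3.424 -2.064
v -0.914 3.369 -2.825
v 0.28 3.048 -1.857
v -1.019 2.875 -2.859
v 0.174 2.553 -1.891
v -0.922 2.451 -3.12
v 0.272 2.13 -2.152
v -0.658 2.261 -3.508
v 0.535 1.939 -2.54
v -0.329 2.376 -3.876
v 0.865 2.054 -2.908
v -0.06 2.752 -4.083
v 1.134 2.431 -3.115
f 1 12 6
f 1 6 2
f 1 2 8
f 1 8 11
f 1 11 12
f 2 6 10
f 6 12 5
f 12 11 3
f 11 8 7
f 8 2 9
f 4 10 5
f 4 5 3
f 4 3 7
f 4 7 9
f 4 9 10
f 5 10 6
f 3 5 12
f 7 3 11
f 9 7 8
f 10 9 2
f 14 16 13
f 17 14 13
f 13 16 15
f 15 17 13
f 14 20 16
f 18 14 17
f 18 20 14
f 16 20 15
f 19 17 15
f 15 20 19
f 19 18 17
f 20 18 19
f 22 21 25
f 22 25 23
f 23 25 26
f 23 26 24
f 25 21 27
f 25 27 26
f 26 27 28
f 26 28 24
f 27 21 29
f 27 29 28
f 28 29 30
f 28 30 24
f 29 21 31
f 29 31 30
f 30 31 32
f 30 32 24
f 31 21 33
f 31 33 32
f 32 33 34
f 32 34 24
f 33 21 35
f 33 35 34
f 34 35 36
f 34 36 24
f 35 21 37
f 35 37 36
f 36 37 38
f 36 38 24
f 37 21 39
f 37 39 38
f 38 39 40
f 38 40 24
f 39 21 41
f 39 41 40
f 40 41 42
f 40 42 24
f 41 21 22
f 41 22 42
f 42 22 23
f 42 23 24



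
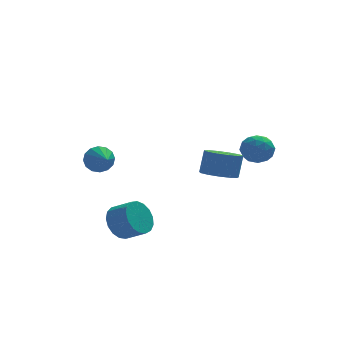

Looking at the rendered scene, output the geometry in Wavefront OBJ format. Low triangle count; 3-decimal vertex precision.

v -3.499 -1.952 -0.885
v -2.874 -1.735 -1.51
v -2.116 -2.331 -0.96
v -2.741 -2.548 -0.335
v -2.839 -1.418 -1.214
v -2.082 -2.014 -0.663
v -2.956 -1.223 -0.842
v -2.199 -1.819 -0.292
v -3.197 -1.195 -0.48
v -2.44 -1.791 0.07
v -3.507 -1.34 -0.211
v -2.75 -1.937 0.339
v -3.815 -1.626 -0.097
v -3.058 -2.222 0.454
v -4.051 -1.986 -0.163
v -3.293 -2.582 0.388
v -4.16 -2.339 -0.394
v -3.403 -2.935 0.156
v -4.118 -2.602 -0.738
v -3.36 -3.199 -0.188
v -3.934 -2.717 -1.116
v -3.176 -3.313 -0.565
v -3.65 -2.657 -1.441
v -2.892 -3.253 -0.89
v -3.331 -2.435 -1.638
v -2.574 -3.031 -1.088
v -3.051 -2.102 -1.663
v -2.294 -2.698 -1.113
v -3.537 3.655 0.432
v -3.158 3.953 1.02
v -3.323 2.525 0.868
v -3.531 3.929 1.141
v -3.906 3.832 1.073
v -4.182 3.687 0.832
v -4.285 3.534 0.485
v -4.188 3.413 0.123
v -3.916 3.358 -0.155
v -3.542 3.381 -0.276
v -3.167 3.479 -0.208
v -2.891 3.623 0.033
v -2.788 3.776 0.38
v -2.886 3.897 0.741
v 1.307 0.306 0.537
v 2.006 -0.244 0.53
v 2.292 0.103 1.696
v 1.593 0.654 1.703
v 2.172 0.197 0.358
v 2.458 0.544 1.524
v 2.063 0.672 0.243
v 2.349 1.02 1.409
v 1.714 1.032 0.221
v 2 1.379 1.387
v 1.236 1.161 0.3
v 1.522 1.509 1.466
v 0.78 1.019 0.453
v 1.066 1.366 1.62
v 0.492 0.65 0.634
v 0.778 0.998 1.8
v 0.463 0.172 0.783
v 0.748 0.52 1.95
v 0.701 -0.263 0.855
v 0.987 0.085 2.021
v 1.132 -0.517 0.825
v 1.418 -0.17 1.991
v 1.619 -0.511 0.704
v 1.904 -0.163 1.87
v 2.514 -1.952 3.306
v 3.028 -2.55 3.173
v 1.572 -2.81 3.527
v 2.086 -3.408 3.394
v 2.163 -2.953 4.046
v 2.745 -2.422 3.91
v 1.855 -2.938 2.79
v 2.437 -2.407 2.654
v 2.62 -3.159 2.854
v 2.811 -3.168 3.631
v 1.789 -2.192 3.069
v 1.98 -2.201 3.846
v 2.853 -2.176 3.22
v 1.747 -3.184 3.48
v 1.792 -2.917 3.863
v 2.094 -3.268 3.785
v 2.687 -2.101 3.653
v 2.989 -2.452 3.575
v 2.481 -2.689 4.088
v 1.611 -2.908 3.125
v 1.913 -3.259 3.047
v 2.506 -2.092 2.915
v 2.808 -2.443 2.837
v 2.119 -2.671 2.612
v 2.916 -2.885 2.955
v 2.362 -3.389 3.085
v 2.227 -3.113 2.73
v 2.569 -2.801 2.65
v 3.028 -2.89 3.411
v 2.474 -3.395 3.541
v 2.519 -3.127 3.924
v 2.862 -2.815 3.844
v 2.788 -3.248 3.224
v 2.126 -1.965 3.159
v 1.572 -2.47 3.289
v 1.738 -2.545 2.856
v 2.081 -2.233 2.776
v 2.238 -1.971 3.615
v 1.684 -2.475 3.745
v 2.031 -2.559 4.05
v 2.373 -2.247 3.97
v 1.812 -2.112 3.476
f 2 1 5
f 2 5 3
f 3 5 6
f 3 6 4
f 5 1 7
f 5 7 6
f 6 7 8
f 6 8 4
f 7 1 9
f 7 9 8
f 8 9 10
f 8 10 4
f 9 1 11
f 9 11 10
f 10 11 12
f 10 12 4
f 11 1 13
f 11 13 12
f 12 13 14
f 12 14 4
f 13 1 15
f 13 15 14
f 14 15 16
f 14 16 4
f 15 1 17
f 15 17 16
f 16 17 18
f 16 18 4
f 17 1 19
f 17 19 18
f 18 19 20
f 18 20 4
f 19 1 21
f 19 21 20
f 20 21 22
f 20 22 4
f 21 1 23
f 21 23 22
f 22 23 24
f 22 24 4
f 23 1 25
f 23 25 24
f 24 25 26
f 24 26 4
f 25 1 27
f 25 27 26
f 26 27 28
f 26 28 4
f 27 1 2
f 27 2 28
f 28 2 3
f 28 3 4
f 30 29 32
f 30 32 31
f 32 29 33
f 32 33 31
f 33 29 34
f 33 34 31
f 34 29 35
f 34 35 31
f 35 29 36
f 35 36 31
f 36 29 37
f 36 37 31
f 37 29 38
f 37 38 31
f 38 29 39
f 38 39 31
f 39 29 40
f 39 40 31
f 40 29 41
f 40 41 31
f 41 29 42
f 41 42 31
f 42 29 30
f 42 30 31
f 44 43 47
f 44 47 45
f 45 47 48
f 45 48 46
f 47 43 49
f 47 49 48
f 48 49 50
f 48 50 46
f 49 43 51
f 49 51 50
f 50 51 52
f 50 52 46
f 51 43 53
f 51 53 52
f 52 53 54
f 52 54 46
f 53 43 55
f 53 55 54
f 54 55 56
f 54 56 46
f 55 43 57
f 55 57 56
f 56 57 58
f 56 58 46
f 57 43 59
f 57 59 58
f 58 59 60
f 58 60 46
f 59 43 61
f 59 61 60
f 60 61 62
f 60 62 46
f 61 43 63
f 61 63 62
f 62 63 64
f 62 64 46
f 63 43 65
f 63 65 64
f 64 65 66
f 64 66 46
f 65 43 44
f 65 44 66
f 66 44 45
f 66 45 46
f 67 104 83
f 104 78 107
f 83 107 72
f 104 107 83
f 67 83 79
f 83 72 84
f 79 84 68
f 83 84 79
f 67 79 88
f 79 68 89
f 88 89 74
f 79 89 88
f 67 88 100
f 88 74 103
f 100 103 77
f 88 103 100
f 67 100 104
f 100 77 108
f 104 108 78
f 100 108 104
f 68 84 95
f 84 72 98
f 95 98 76
f 84 98 95
f 72 107 85
f 107 78 106
f 85 106 71
f 107 106 85
f 78 108 105
f 108 77 101
f 105 101 69
f 108 101 105
f 77 103 102
f 103 74 90
f 102 90 73
f 103 90 102
f 74 89 94
f 89 68 91
f 94 91 75
f 89 91 94
f 70 96 82
f 96 76 97
f 82 97 71
f 96 97 82
f 70 82 80
f 82 71 81
f 80 81 69
f 82 81 80
f 70 80 87
f 80 69 86
f 87 86 73
f 80 86 87
f 70 87 92
f 87 73 93
f 92 93 75
f 87 93 92
f 70 92 96
f 92 75 99
f 96 99 76
f 92 99 96
f 71 97 85
f 97 76 98
f 85 98 72
f 97 98 85
f 69 81 105
f 81 71 106
f 105 106 78
f 81 106 105
f 73 86 102
f 86 69 101
f 102 101 77
f 86 101 102
f 75 93 94
f 93 73 90
f 94 90 74
f 93 90 94
f 76 99 95
f 99 75 91
f 95 91 68
f 99 91 95



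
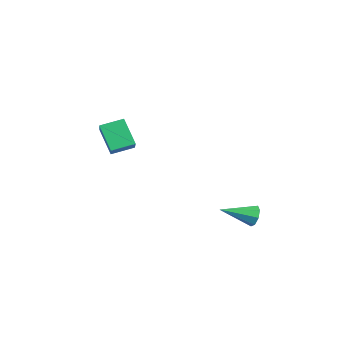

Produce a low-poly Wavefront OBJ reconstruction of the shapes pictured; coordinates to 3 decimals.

v 2.251 4.241 -2.691
v 2.522 4.424 -2.224
v 2.389 2.759 -2.189
v 2.09 4.403 -2.168
v 1.752 4.286 -2.419
v 1.707 4.143 -2.828
v 1.98 4.057 -3.157
v 2.412 4.079 -3.213
v 2.75 4.195 -2.963
v 2.796 4.338 -2.553
v -4.311 -1.916 -0.073
v -2.647 -1.987 0.843
v -4.441 -0.83 0.25
v -2.778 -0.902 1.165
v -3.602 -1.458 -1.325
v -1.939 -1.53 -0.41
v -3.733 -0.373 -1.003
v -2.069 -0.444 -0.087
f 2 1 4
f 2 4 3
f 4 1 5
f 4 5 3
f 5 1 6
f 5 6 3
f 6 1 7
f 6 7 3
f 7 1 8
f 7 8 3
f 8 1 9
f 8 9 3
f 9 1 10
f 9 10 3
f 10 1 2
f 10 2 3
f 12 14 11
f 15 12 11
f 11 14 13
f 13 15 11
f 12 18 14
f 16 12 15
f 16 18 12
f 14 18 13
f 17 15 13
f 13 18 17
f 17 16 15
f 18 16 17



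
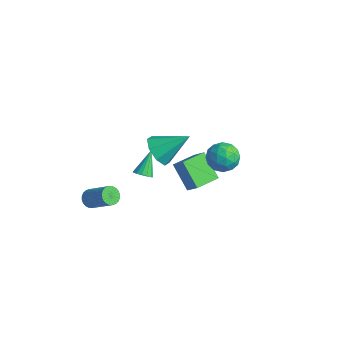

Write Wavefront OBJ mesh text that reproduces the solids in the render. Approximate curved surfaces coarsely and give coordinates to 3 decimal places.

v -3.531 -4.151 -3.588
v -3.184 -4.331 -3.945
v -1.962 -4.03 -2.91
v -2.309 -3.849 -2.552
v -3.192 -4.131 -3.994
v -1.97 -3.829 -2.959
v -3.251 -3.933 -3.982
v -2.029 -3.631 -2.946
v -3.353 -3.768 -3.909
v -2.131 -3.467 -2.873
v -3.483 -3.662 -3.787
v -2.26 -3.361 -2.752
v -3.619 -3.63 -3.635
v -2.397 -3.329 -2.6
v -3.742 -3.678 -3.476
v -2.52 -3.376 -2.441
v -3.833 -3.797 -3.334
v -2.611 -3.495 -2.298
v -3.878 -3.97 -3.23
v -2.656 -3.669 -2.195
v -3.87 -4.171 -3.181
v -2.648 -3.869 -2.146
v -3.811 -4.369 -3.194
v -2.589 -4.067 -2.158
v -3.709 -4.533 -3.267
v -2.487 -4.232 -2.231
v -3.58 -4.639 -3.388
v -2.357 -4.338 -2.353
v -3.443 -4.671 -3.54
v -2.221 -4.37 -2.505
v -3.32 -4.624 -3.699
v -2.098 -4.322 -2.664
v -3.229 -4.505 -3.842
v -2.007 -4.203 -2.806
v 0.553 -3.246 2.756
v 1.161 -3.845 2.926
v 1.387 -2.114 3.764
v 1.308 -3.477 2.39
v 1.012 -2.974 2.07
v 0.448 -2.63 2.151
v -0.055 -2.647 2.587
v -0.202 -3.015 3.122
v 0.093 -3.518 3.443
v 0.658 -3.862 3.361
v 2.498 -0.583 3.078
v 3.255 -0.769 2.79
v 1.985 -1.631 2.41
v 2.742 -1.817 2.122
v 2.568 -1.917 2.928
v 2.885 -1.269 3.341
v 2.355 -1.131 1.859
v 2.672 -0.483 2.272
v 3.166 -1.108 2.037
v 3.298 -1.594 2.698
v 1.942 -0.806 2.502
v 2.074 -1.292 3.163
v 2.921 -0.584 2.992
v 2.319 -1.816 2.208
v 2.217 -1.874 2.682
v 2.661 -1.984 2.512
v 2.704 -0.878 3.316
v 3.149 -0.987 3.147
v 2.745 -1.662 3.229
v 2.091 -1.413 2.053
v 2.536 -1.522 1.884
v 2.579 -0.416 2.688
v 3.023 -0.526 2.518
v 2.495 -0.738 1.971
v 3.314 -0.893 2.38
v 3.013 -1.509 1.988
v 2.785 -1.106 1.833
v 2.971 -0.725 2.076
v 3.391 -1.178 2.769
v 3.09 -1.794 2.377
v 2.988 -1.853 2.85
v 3.174 -1.472 3.093
v 3.339 -1.378 2.326
v 2.15 -0.606 2.823
v 1.849 -1.222 2.431
v 2.066 -0.928 2.107
v 2.252 -0.547 2.35
v 2.227 -0.891 3.212
v 1.926 -1.507 2.82
v 2.269 -1.675 3.124
v 2.455 -1.294 3.367
v 1.901 -1.022 2.874
v -3.232 -1.228 -3.304
v -2.801 -1.316 -3.045
v -3.688 -0.312 -2.236
v -2.747 -1.109 -3.2
v -2.823 -0.934 -3.382
v -3.008 -0.838 -3.544
v -3.253 -0.846 -3.641
v -3.493 -0.957 -3.648
v -3.662 -1.141 -3.563
v -3.716 -1.348 -3.409
v -3.641 -1.523 -3.226
v -3.456 -1.619 -3.065
v -3.21 -1.611 -2.967
v -2.971 -1.5 -2.96
v -1.382 0.042 -3.921
v -2.543 0.096 -2.793
v -1.413 1.398 -4.019
v -2.574 1.452 -2.891
v -0.706 0.108 -3.229
v -1.867 0.162 -2.101
v -0.737 1.464 -3.327
v -1.898 1.518 -2.199
f 2 1 5
f 2 5 3
f 3 5 6
f 3 6 4
f 5 1 7
f 5 7 6
f 6 7 8
f 6 8 4
f 7 1 9
f 7 9 8
f 8 9 10
f 8 10 4
f 9 1 11
f 9 11 10
f 10 11 12
f 10 12 4
f 11 1 13
f 11 13 12
f 12 13 14
f 12 14 4
f 13 1 15
f 13 15 14
f 14 15 16
f 14 16 4
f 15 1 17
f 15 17 16
f 16 17 18
f 16 18 4
f 17 1 19
f 17 19 18
f 18 19 20
f 18 20 4
f 19 1 21
f 19 21 20
f 20 21 22
f 20 22 4
f 21 1 23
f 21 23 22
f 22 23 24
f 22 24 4
f 23 1 25
f 23 25 24
f 24 25 26
f 24 26 4
f 25 1 27
f 25 27 26
f 26 27 28
f 26 28 4
f 27 1 29
f 27 29 28
f 28 29 30
f 28 30 4
f 29 1 31
f 29 31 30
f 30 31 32
f 30 32 4
f 31 1 33
f 31 33 32
f 32 33 34
f 32 34 4
f 33 1 2
f 33 2 34
f 34 2 3
f 34 3 4
f 36 35 38
f 36 38 37
f 38 35 39
f 38 39 37
f 39 35 40
f 39 40 37
f 40 35 41
f 40 41 37
f 41 35 42
f 41 42 37
f 42 35 43
f 42 43 37
f 43 35 44
f 43 44 37
f 44 35 36
f 44 36 37
f 45 82 61
f 82 56 85
f 61 85 50
f 82 85 61
f 45 61 57
f 61 50 62
f 57 62 46
f 61 62 57
f 45 57 66
f 57 46 67
f 66 67 52
f 57 67 66
f 45 66 78
f 66 52 81
f 78 81 55
f 66 81 78
f 45 78 82
f 78 55 86
f 82 86 56
f 78 86 82
f 46 62 73
f 62 50 76
f 73 76 54
f 62 76 73
f 50 85 63
f 85 56 84
f 63 84 49
f 85 84 63
f 56 86 83
f 86 55 79
f 83 79 47
f 86 79 83
f 55 81 80
f 81 52 68
f 80 68 51
f 81 68 80
f 52 67 72
f 67 46 69
f 72 69 53
f 67 69 72
f 48 74 60
f 74 54 75
f 60 75 49
f 74 75 60
f 48 60 58
f 60 49 59
f 58 59 47
f 60 59 58
f 48 58 65
f 58 47 64
f 65 64 51
f 58 64 65
f 48 65 70
f 65 51 71
f 70 71 53
f 65 71 70
f 48 70 74
f 70 53 77
f 74 77 54
f 70 77 74
f 49 75 63
f 75 54 76
f 63 76 50
f 75 76 63
f 47 59 83
f 59 49 84
f 83 84 56
f 59 84 83
f 51 64 80
f 64 47 79
f 80 79 55
f 64 79 80
f 53 71 72
f 71 51 68
f 72 68 52
f 71 68 72
f 54 77 73
f 77 53 69
f 73 69 46
f 77 69 73
f 88 87 90
f 88 90 89
f 90 87 91
f 90 91 89
f 91 87 92
f 91 92 89
f 92 87 93
f 92 93 89
f 93 87 94
f 93 94 89
f 94 87 95
f 94 95 89
f 95 87 96
f 95 96 89
f 96 87 97
f 96 97 89
f 97 87 98
f 97 98 89
f 98 87 99
f 98 99 89
f 99 87 100
f 99 100 89
f 100 87 88
f 100 88 89
f 102 104 101
f 105 102 101
f 101 104 103
f 103 105 101
f 102 108 104
f 106 102 105
f 106 108 102
f 104 108 103
f 107 105 103
f 103 108 107
f 107 106 105
f 108 106 107



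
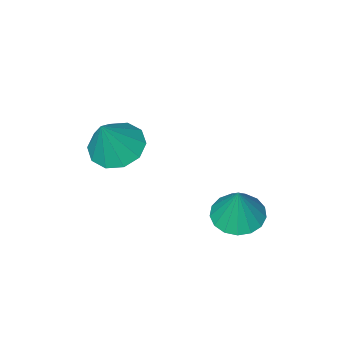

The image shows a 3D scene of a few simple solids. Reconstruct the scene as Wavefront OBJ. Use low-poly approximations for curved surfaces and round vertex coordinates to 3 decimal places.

v 3.466 -3.363 2.95
v 4.049 -3.937 2.757
v 4.094 -3.157 4.23
v 4.221 -3.473 2.598
v 4.105 -2.968 2.573
v 3.744 -2.614 2.693
v 3.278 -2.546 2.911
v 2.883 -2.79 3.143
v 2.712 -3.254 3.302
v 2.828 -3.759 3.327
v 3.188 -4.113 3.208
v 3.655 -4.181 2.99
v 1.564 -0.386 1.124
v 2.318 -0.454 0.987
v 1.836 -0.054 2.456
v 2.247 -0.1 0.913
v 2.02 0.188 0.888
v 1.688 0.346 0.917
v 1.327 0.335 0.993
v 1.021 0.16 1.099
v 0.839 -0.14 1.211
v 0.823 -0.497 1.303
v 0.977 -0.828 1.353
v 1.265 -1.058 1.352
v 1.622 -1.133 1.298
v 1.965 -1.038 1.204
v 2.217 -0.793 1.091
f 2 1 4
f 2 4 3
f 4 1 5
f 4 5 3
f 5 1 6
f 5 6 3
f 6 1 7
f 6 7 3
f 7 1 8
f 7 8 3
f 8 1 9
f 8 9 3
f 9 1 10
f 9 10 3
f 10 1 11
f 10 11 3
f 11 1 12
f 11 12 3
f 12 1 2
f 12 2 3
f 14 13 16
f 14 16 15
f 16 13 17
f 16 17 15
f 17 13 18
f 17 18 15
f 18 13 19
f 18 19 15
f 19 13 20
f 19 20 15
f 20 13 21
f 20 21 15
f 21 13 22
f 21 22 15
f 22 13 23
f 22 23 15
f 23 13 24
f 23 24 15
f 24 13 25
f 24 25 15
f 25 13 26
f 25 26 15
f 26 13 27
f 26 27 15
f 27 13 14
f 27 14 15



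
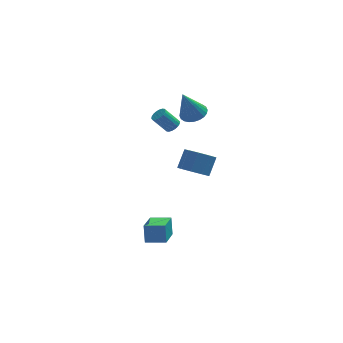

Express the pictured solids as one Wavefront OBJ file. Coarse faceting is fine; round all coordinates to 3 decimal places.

v -1.115 -2.489 -3.66
v -1.141 -2.091 -2.593
v -0.622 -0.893 -4.245
v -0.648 -0.494 -3.177
v 0.008 -2.786 -3.523
v -0.018 -2.387 -2.455
v 0.501 -1.189 -4.107
v 0.475 -0.791 -3.04
v 1.582 -1.711 1.295
v 2.4 -1.69 0.896
v 2.856 -1.028 1.867
v 2.038 -1.049 2.265
v 2.064 -1.197 0.718
v 2.519 -0.535 1.689
v 1.502 -0.945 0.81
v 1.957 -0.283 1.78
v 0.978 -1.051 1.128
v 1.433 -0.389 2.099
v 0.737 -1.466 1.525
v 1.192 -0.804 2.495
v 0.891 -1.996 1.813
v 1.346 -1.334 2.784
v 1.369 -2.392 1.859
v 1.824 -1.73 2.83
v 1.947 -2.47 1.641
v 2.402 -1.808 2.612
v 2.354 -2.192 1.261
v 2.809 -1.53 2.231
v 0.87 2.154 2.412
v 1.218 1.936 2.697
v 0.438 1.968 3.673
v 0.09 2.186 3.388
v 1.261 2.153 2.724
v 0.481 2.185 3.7
v 1.226 2.37 2.689
v 0.446 2.402 3.665
v 1.12 2.544 2.599
v 0.341 2.576 3.575
v 0.965 2.641 2.472
v 0.186 2.673 3.448
v 0.792 2.641 2.333
v 0.012 2.674 3.31
v 0.633 2.545 2.21
v -0.147 2.578 3.186
v 0.522 2.372 2.127
v -0.258 2.404 3.103
v 0.479 2.155 2.1
v -0.301 2.187 3.076
v 0.514 1.938 2.135
v -0.266 1.97 3.111
v 0.619 1.764 2.225
v -0.16 1.796 3.201
v 0.774 1.667 2.352
v -0.005 1.699 3.328
v 0.948 1.666 2.49
v 0.168 1.699 3.467
v 1.107 1.762 2.614
v 0.327 1.795 3.59
v 2.066 2.663 3.058
v 2.757 2.272 3.221
v 1.414 2.257 4.862
v 2.829 2.566 3.313
v 2.785 2.875 3.366
v 2.631 3.151 3.373
v 2.392 3.352 3.331
v 2.103 3.449 3.248
v 1.808 3.426 3.136
v 1.553 3.287 3.013
v 1.375 3.053 2.896
v 1.304 2.759 2.804
v 1.348 2.451 2.751
v 1.501 2.175 2.744
v 1.741 1.973 2.786
v 2.03 1.876 2.869
v 2.325 1.899 2.98
v 2.58 2.038 3.104
f 2 4 1
f 5 2 1
f 1 4 3
f 3 5 1
f 2 8 4
f 6 2 5
f 6 8 2
f 4 8 3
f 7 5 3
f 3 8 7
f 7 6 5
f 8 6 7
f 10 9 13
f 10 13 11
f 11 13 14
f 11 14 12
f 13 9 15
f 13 15 14
f 14 15 16
f 14 16 12
f 15 9 17
f 15 17 16
f 16 17 18
f 16 18 12
f 17 9 19
f 17 19 18
f 18 19 20
f 18 20 12
f 19 9 21
f 19 21 20
f 20 21 22
f 20 22 12
f 21 9 23
f 21 23 22
f 22 23 24
f 22 24 12
f 23 9 25
f 23 25 24
f 24 25 26
f 24 26 12
f 25 9 27
f 25 27 26
f 26 27 28
f 26 28 12
f 27 9 10
f 27 10 28
f 28 10 11
f 28 11 12
f 30 29 33
f 30 33 31
f 31 33 34
f 31 34 32
f 33 29 35
f 33 35 34
f 34 35 36
f 34 36 32
f 35 29 37
f 35 37 36
f 36 37 38
f 36 38 32
f 37 29 39
f 37 39 38
f 38 39 40
f 38 40 32
f 39 29 41
f 39 41 40
f 40 41 42
f 40 42 32
f 41 29 43
f 41 43 42
f 42 43 44
f 42 44 32
f 43 29 45
f 43 45 44
f 44 45 46
f 44 46 32
f 45 29 47
f 45 47 46
f 46 47 48
f 46 48 32
f 47 29 49
f 47 49 48
f 48 49 50
f 48 50 32
f 49 29 51
f 49 51 50
f 50 51 52
f 50 52 32
f 51 29 53
f 51 53 52
f 52 53 54
f 52 54 32
f 53 29 55
f 53 55 54
f 54 55 56
f 54 56 32
f 55 29 57
f 55 57 56
f 56 57 58
f 56 58 32
f 57 29 30
f 57 30 58
f 58 30 31
f 58 31 32
f 60 59 62
f 60 62 61
f 62 59 63
f 62 63 61
f 63 59 64
f 63 64 61
f 64 59 65
f 64 65 61
f 65 59 66
f 65 66 61
f 66 59 67
f 66 67 61
f 67 59 68
f 67 68 61
f 68 59 69
f 68 69 61
f 69 59 70
f 69 70 61
f 70 59 71
f 70 71 61
f 71 59 72
f 71 72 61
f 72 59 73
f 72 73 61
f 73 59 74
f 73 74 61
f 74 59 75
f 74 75 61
f 75 59 76
f 75 76 61
f 76 59 60
f 76 60 61



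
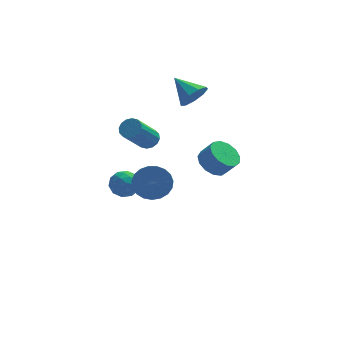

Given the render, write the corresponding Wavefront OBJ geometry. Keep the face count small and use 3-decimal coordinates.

v -0.089 2.166 2.221
v 0.5 2.177 2.887
v -0.991 3.234 2.999
v 0.645 2.601 2.475
v 0.446 2.821 1.943
v -0.003 2.734 1.541
v -0.493 2.382 1.457
v -0.793 1.929 1.731
v -0.764 1.587 2.233
v -0.42 1.515 2.73
v 0.08 1.749 2.988
v -2.686 -3.191 -0.275
v -2.061 -2.798 0.369
v -2.208 -4.056 1.279
v -2.834 -4.449 0.635
v -2.42 -2.659 0.503
v -2.567 -3.917 1.414
v -2.824 -2.612 0.503
v -2.971 -3.87 1.414
v -3.205 -2.665 0.368
v -3.352 -3.923 1.279
v -3.496 -2.809 0.122
v -3.644 -4.067 1.033
v -3.648 -3.019 -0.193
v -3.795 -4.277 0.718
v -3.633 -3.259 -0.522
v -3.78 -4.517 0.389
v -3.454 -3.487 -0.808
v -3.601 -4.745 0.103
v -3.143 -3.664 -1.002
v -3.29 -4.922 -0.092
v -2.752 -3.759 -1.071
v -2.899 -5.017 -0.16
v -2.351 -3.756 -1.002
v -2.498 -5.014 -0.091
v -2.007 -3.656 -0.807
v -2.154 -4.914 0.103
v -1.781 -3.475 -0.521
v -1.928 -4.733 0.39
v -1.711 -3.244 -0.192
v -1.859 -4.503 0.719
v -1.811 -3.005 0.123
v -1.958 -4.263 1.034
v -2.533 0.918 0.07
v -2.128 0.44 0.006
v -3.101 -0.595 1.566
v -3.507 -0.118 1.63
v -1.99 0.639 0.224
v -2.963 -0.396 1.784
v -1.998 0.913 0.401
v -2.971 -0.123 1.961
v -2.149 1.188 0.489
v -3.122 0.153 2.049
v -2.403 1.391 0.465
v -3.376 0.355 2.025
v -2.692 1.467 0.335
v -3.665 0.431 1.895
v -2.939 1.395 0.134
v -3.912 0.36 1.694
v -3.077 1.196 -0.084
v -4.05 0.161 1.476
v -3.069 0.923 -0.261
v -4.042 -0.113 1.299
v -2.918 0.647 -0.349
v -3.891 -0.388 1.211
v -2.664 0.445 -0.325
v -3.637 -0.591 1.235
v -2.375 0.369 -0.195
v -3.348 -0.667 1.365
v 0.494 -0.726 -0.818
v 1.254 -0.514 -1.272
v 1.846 -0.801 -0.416
v 1.086 -1.014 0.038
v 1.107 -0.087 -1.028
v 1.699 -0.375 -0.171
v 0.766 0.136 -0.717
v 1.358 -0.151 0.14
v 0.339 0.086 -0.438
v 0.931 -0.202 0.418
v -0.04 -0.222 -0.28
v 0.552 -0.51 0.576
v -0.248 -0.691 -0.293
v 0.344 -0.978 0.563
v -0.221 -1.17 -0.473
v 0.371 -1.458 0.384
v 0.033 -1.509 -0.762
v 0.625 -1.796 0.094
v 0.433 -1.599 -1.069
v 1.025 -1.886 -0.213
v 0.853 -1.412 -1.297
v 1.445 -1.699 -0.44
v 1.159 -1.007 -1.372
v 1.751 -1.295 -0.516
v -3.28 1.929 -3.18
v -2.945 1.441 -3.822
v -4.435 2.159 -3.958
v -4.1 1.671 -4.6
v -4.349 1.297 -3.852
v -3.635 1.155 -3.371
v -3.745 2.445 -4.409
v -3.031 2.303 -3.928
v -3.232 1.761 -4.581
v -3.605 1.051 -4.237
v -3.775 2.549 -3.543
v -4.148 1.839 -3.199
v -3.011 1.665 -3.432
v -4.369 1.935 -4.348
v -4.515 1.715 -3.908
v -4.318 1.429 -4.285
v -3.417 1.496 -3.168
v -3.219 1.21 -3.545
v -4.045 1.125 -3.563
v -4.161 2.39 -4.235
v -3.963 2.104 -4.612
v -3.062 2.171 -3.495
v -2.865 1.885 -3.872
v -3.335 2.475 -4.217
v -2.983 1.566 -4.256
v -3.662 1.701 -4.714
v -3.453 2.156 -4.601
v -3.034 2.073 -4.318
v -3.202 1.149 -4.054
v -3.881 1.284 -4.511
v -4.027 1.064 -4.072
v -3.608 0.98 -3.789
v -3.371 1.337 -4.5
v -3.499 2.316 -3.269
v -4.178 2.451 -3.726
v -3.772 2.62 -3.991
v -3.353 2.536 -3.708
v -3.718 1.899 -3.066
v -4.397 2.034 -3.524
v -4.346 1.527 -3.462
v -3.927 1.444 -3.179
v -4.009 2.263 -3.28
f 2 1 4
f 2 4 3
f 4 1 5
f 4 5 3
f 5 1 6
f 5 6 3
f 6 1 7
f 6 7 3
f 7 1 8
f 7 8 3
f 8 1 9
f 8 9 3
f 9 1 10
f 9 10 3
f 10 1 11
f 10 11 3
f 11 1 2
f 11 2 3
f 13 12 16
f 13 16 14
f 14 16 17
f 14 17 15
f 16 12 18
f 16 18 17
f 17 18 19
f 17 19 15
f 18 12 20
f 18 20 19
f 19 20 21
f 19 21 15
f 20 12 22
f 20 22 21
f 21 22 23
f 21 23 15
f 22 12 24
f 22 24 23
f 23 24 25
f 23 25 15
f 24 12 26
f 24 26 25
f 25 26 27
f 25 27 15
f 26 12 28
f 26 28 27
f 27 28 29
f 27 29 15
f 28 12 30
f 28 30 29
f 29 30 31
f 29 31 15
f 30 12 32
f 30 32 31
f 31 32 33
f 31 33 15
f 32 12 34
f 32 34 33
f 33 34 35
f 33 35 15
f 34 12 36
f 34 36 35
f 35 36 37
f 35 37 15
f 36 12 38
f 36 38 37
f 37 38 39
f 37 39 15
f 38 12 40
f 38 40 39
f 39 40 41
f 39 41 15
f 40 12 42
f 40 42 41
f 41 42 43
f 41 43 15
f 42 12 13
f 42 13 43
f 43 13 14
f 43 14 15
f 45 44 48
f 45 48 46
f 46 48 49
f 46 49 47
f 48 44 50
f 48 50 49
f 49 50 51
f 49 51 47
f 50 44 52
f 50 52 51
f 51 52 53
f 51 53 47
f 52 44 54
f 52 54 53
f 53 54 55
f 53 55 47
f 54 44 56
f 54 56 55
f 55 56 57
f 55 57 47
f 56 44 58
f 56 58 57
f 57 58 59
f 57 59 47
f 58 44 60
f 58 60 59
f 59 60 61
f 59 61 47
f 60 44 62
f 60 62 61
f 61 62 63
f 61 63 47
f 62 44 64
f 62 64 63
f 63 64 65
f 63 65 47
f 64 44 66
f 64 66 65
f 65 66 67
f 65 67 47
f 66 44 68
f 66 68 67
f 67 68 69
f 67 69 47
f 68 44 45
f 68 45 69
f 69 45 46
f 69 46 47
f 71 70 74
f 71 74 72
f 72 74 75
f 72 75 73
f 74 70 76
f 74 76 75
f 75 76 77
f 75 77 73
f 76 70 78
f 76 78 77
f 77 78 79
f 77 79 73
f 78 70 80
f 78 80 79
f 79 80 81
f 79 81 73
f 80 70 82
f 80 82 81
f 81 82 83
f 81 83 73
f 82 70 84
f 82 84 83
f 83 84 85
f 83 85 73
f 84 70 86
f 84 86 85
f 85 86 87
f 85 87 73
f 86 70 88
f 86 88 87
f 87 88 89
f 87 89 73
f 88 70 90
f 88 90 89
f 89 90 91
f 89 91 73
f 90 70 92
f 90 92 91
f 91 92 93
f 91 93 73
f 92 70 71
f 92 71 93
f 93 71 72
f 93 72 73
f 94 131 110
f 131 105 134
f 110 134 99
f 131 134 110
f 94 110 106
f 110 99 111
f 106 111 95
f 110 111 106
f 94 106 115
f 106 95 116
f 115 116 101
f 106 116 115
f 94 115 127
f 115 101 130
f 127 130 104
f 115 130 127
f 94 127 131
f 127 104 135
f 131 135 105
f 127 135 131
f 95 111 122
f 111 99 125
f 122 125 103
f 111 125 122
f 99 134 112
f 134 105 133
f 112 133 98
f 134 133 112
f 105 135 132
f 135 104 128
f 132 128 96
f 135 128 132
f 104 130 129
f 130 101 117
f 129 117 100
f 130 117 129
f 101 116 121
f 116 95 118
f 121 118 102
f 116 118 121
f 97 123 109
f 123 103 124
f 109 124 98
f 123 124 109
f 97 109 107
f 109 98 108
f 107 108 96
f 109 108 107
f 97 107 114
f 107 96 113
f 114 113 100
f 107 113 114
f 97 114 119
f 114 100 120
f 119 120 102
f 114 120 119
f 97 119 123
f 119 102 126
f 123 126 103
f 119 126 123
f 98 124 112
f 124 103 125
f 112 125 99
f 124 125 112
f 96 108 132
f 108 98 133
f 132 133 105
f 108 133 132
f 100 113 129
f 113 96 128
f 129 128 104
f 113 128 129
f 102 120 121
f 120 100 117
f 121 117 101
f 120 117 121
f 103 126 122
f 126 102 118
f 122 118 95
f 126 118 122



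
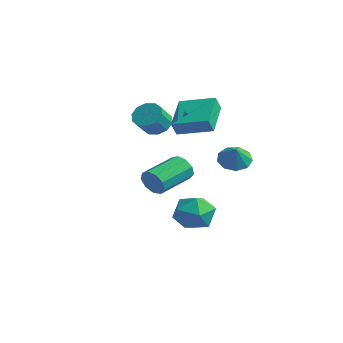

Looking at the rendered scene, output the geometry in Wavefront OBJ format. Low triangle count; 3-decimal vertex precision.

v -2.93 -0.782 1.967
v -2.372 -1.108 1.414
v -2.033 -1.964 2.26
v -2.59 -1.638 2.813
v -2.127 -0.736 1.692
v -1.787 -1.591 2.538
v -2.188 -0.382 2.075
v -1.849 -1.237 2.921
v -2.532 -0.18 2.416
v -2.193 -1.035 3.263
v -3.029 -0.209 2.586
v -2.689 -1.064 3.433
v -3.487 -0.456 2.52
v -3.148 -1.312 3.366
v -3.733 -0.829 2.242
v -3.393 -1.684 3.088
v -3.671 -1.183 1.859
v -3.332 -2.038 2.705
v -3.327 -1.385 1.517
v -2.988 -2.24 2.364
v -2.831 -1.356 1.347
v -2.491 -2.211 2.194
v 2.846 -0.364 1.073
v 3.388 0.297 0.978
v 3.474 -0.756 1.927
v 2.961 0.439 1.357
v 2.481 0.206 1.603
v 2.171 -0.294 1.601
v 2.177 -0.827 1.352
v 2.496 -1.143 0.973
v 2.979 -1.095 0.64
v 3.399 -0.705 0.51
v 3.561 -0.155 0.643
v 1.82 -4.415 0.067
v 2.15 -4.182 -0.6
v 1.87 -2.273 -0.075
v 1.54 -2.505 0.593
v 1.624 -4.241 -0.668
v 1.344 -2.332 -0.142
v 1.19 -4.381 -0.391
v 0.91 -2.472 0.135
v 1.05 -4.537 0.1
v 0.77 -2.627 0.625
v 1.271 -4.635 0.576
v 0.991 -2.726 1.101
v 1.749 -4.631 0.813
v 1.469 -2.721 1.339
v 2.26 -4.525 0.702
v 1.98 -2.616 1.228
v 2.565 -4.368 0.294
v 2.285 -2.458 0.819
v 2.522 -4.232 -0.221
v 2.242 -2.323 0.305
v 0.686 -0.129 -3.464
v 1.491 -0.428 -2.627
v -0.071 -1.912 -3.373
v 0.734 -2.211 -2.536
v -0.135 -1.427 -2.279
v 0.333 -0.324 -2.335
v 1.087 -2.016 -3.665
v 1.555 -0.913 -3.721
v 1.739 -1.594 -2.751
v 0.983 -1.23 -1.895
v 0.437 -1.11 -4.105
v -0.319 -0.746 -3.249
v -0.554 -1.302 1.94
v -0.462 -1.703 2.707
v -1.899 0.158 2.865
v -1.807 -0.243 3.632
v 0.947 -0.177 2.348
v 1.039 -0.578 3.115
v -0.398 1.283 3.273
v -0.306 0.882 4.04
f 2 1 5
f 2 5 3
f 3 5 6
f 3 6 4
f 5 1 7
f 5 7 6
f 6 7 8
f 6 8 4
f 7 1 9
f 7 9 8
f 8 9 10
f 8 10 4
f 9 1 11
f 9 11 10
f 10 11 12
f 10 12 4
f 11 1 13
f 11 13 12
f 12 13 14
f 12 14 4
f 13 1 15
f 13 15 14
f 14 15 16
f 14 16 4
f 15 1 17
f 15 17 16
f 16 17 18
f 16 18 4
f 17 1 19
f 17 19 18
f 18 19 20
f 18 20 4
f 19 1 21
f 19 21 20
f 20 21 22
f 20 22 4
f 21 1 2
f 21 2 22
f 22 2 3
f 22 3 4
f 24 23 26
f 24 26 25
f 26 23 27
f 26 27 25
f 27 23 28
f 27 28 25
f 28 23 29
f 28 29 25
f 29 23 30
f 29 30 25
f 30 23 31
f 30 31 25
f 31 23 32
f 31 32 25
f 32 23 33
f 32 33 25
f 33 23 24
f 33 24 25
f 35 34 38
f 35 38 36
f 36 38 39
f 36 39 37
f 38 34 40
f 38 40 39
f 39 40 41
f 39 41 37
f 40 34 42
f 40 42 41
f 41 42 43
f 41 43 37
f 42 34 44
f 42 44 43
f 43 44 45
f 43 45 37
f 44 34 46
f 44 46 45
f 45 46 47
f 45 47 37
f 46 34 48
f 46 48 47
f 47 48 49
f 47 49 37
f 48 34 50
f 48 50 49
f 49 50 51
f 49 51 37
f 50 34 52
f 50 52 51
f 51 52 53
f 51 53 37
f 52 34 35
f 52 35 53
f 53 35 36
f 53 36 37
f 54 65 59
f 54 59 55
f 54 55 61
f 54 61 64
f 54 64 65
f 55 59 63
f 59 65 58
f 65 64 56
f 64 61 60
f 61 55 62
f 57 63 58
f 57 58 56
f 57 56 60
f 57 60 62
f 57 62 63
f 58 63 59
f 56 58 65
f 60 56 64
f 62 60 61
f 63 62 55
f 67 69 66
f 70 67 66
f 66 69 68
f 68 70 66
f 67 73 69
f 71 67 70
f 71 73 67
f 69 73 68
f 72 70 68
f 68 73 72
f 72 71 70
f 73 71 72



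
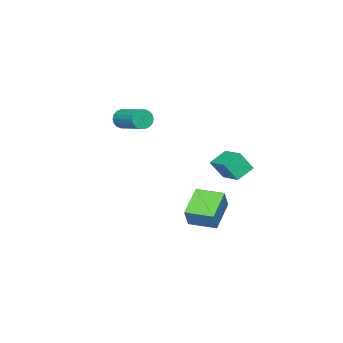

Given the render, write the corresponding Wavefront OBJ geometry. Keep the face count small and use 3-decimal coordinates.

v -2.03 -0.114 -2.614
v -1.474 0.044 -1.666
v -2.315 1.164 -2.658
v -1.759 1.322 -1.71
v -0.681 0.158 -3.45
v -0.125 0.316 -2.502
v -0.966 1.436 -3.494
v -0.41 1.594 -2.546
v -2.564 1.533 -0.285
v -2.195 1.076 0.609
v -1.979 2.616 0.027
v -1.61 2.159 0.921
v -1.77 1.241 -0.761
v -1.401 0.784 0.133
v -1.185 2.324 -0.449
v -0.816 1.867 0.445
v -2.451 -4.417 1.277
v -2.262 -4.646 1.752
v -1.699 -3.211 2.218
v -1.889 -2.983 1.743
v -2.068 -4.671 1.597
v -1.505 -3.237 2.063
v -1.951 -4.647 1.379
v -1.388 -3.212 1.844
v -1.932 -4.577 1.14
v -1.369 -3.142 1.606
v -2.017 -4.475 0.929
v -1.454 -3.04 1.394
v -2.187 -4.362 0.787
v -1.624 -2.927 1.252
v -2.41 -4.26 0.741
v -1.847 -2.825 1.207
v -2.641 -4.189 0.802
v -2.078 -2.754 1.268
v -2.835 -4.163 0.957
v -2.272 -2.729 1.423
v -2.952 -4.188 1.176
v -2.389 -2.753 1.641
v -2.971 -4.258 1.414
v -2.408 -2.823 1.88
v -2.886 -4.36 1.626
v -2.323 -2.925 2.091
v -2.716 -4.473 1.768
v -2.153 -3.038 2.233
v -2.493 -4.575 1.813
v -1.93 -3.14 2.279
f 2 4 1
f 5 2 1
f 1 4 3
f 3 5 1
f 2 8 4
f 6 2 5
f 6 8 2
f 4 8 3
f 7 5 3
f 3 8 7
f 7 6 5
f 8 6 7
f 10 12 9
f 13 10 9
f 9 12 11
f 11 13 9
f 10 16 12
f 14 10 13
f 14 16 10
f 12 16 11
f 15 13 11
f 11 16 15
f 15 14 13
f 16 14 15
f 18 17 21
f 18 21 19
f 19 21 22
f 19 22 20
f 21 17 23
f 21 23 22
f 22 23 24
f 22 24 20
f 23 17 25
f 23 25 24
f 24 25 26
f 24 26 20
f 25 17 27
f 25 27 26
f 26 27 28
f 26 28 20
f 27 17 29
f 27 29 28
f 28 29 30
f 28 30 20
f 29 17 31
f 29 31 30
f 30 31 32
f 30 32 20
f 31 17 33
f 31 33 32
f 32 33 34
f 32 34 20
f 33 17 35
f 33 35 34
f 34 35 36
f 34 36 20
f 35 17 37
f 35 37 36
f 36 37 38
f 36 38 20
f 37 17 39
f 37 39 38
f 38 39 40
f 38 40 20
f 39 17 41
f 39 41 40
f 40 41 42
f 40 42 20
f 41 17 43
f 41 43 42
f 42 43 44
f 42 44 20
f 43 17 45
f 43 45 44
f 44 45 46
f 44 46 20
f 45 17 18
f 45 18 46
f 46 18 19
f 46 19 20

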